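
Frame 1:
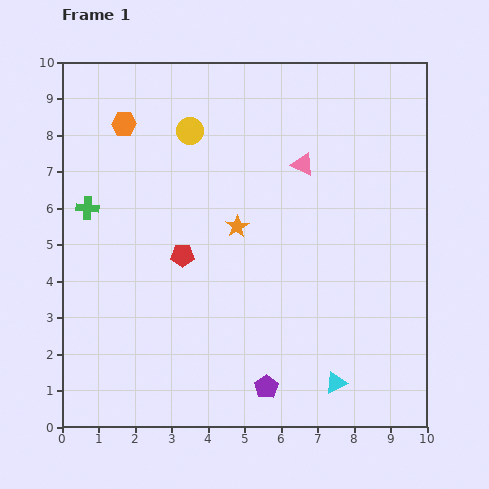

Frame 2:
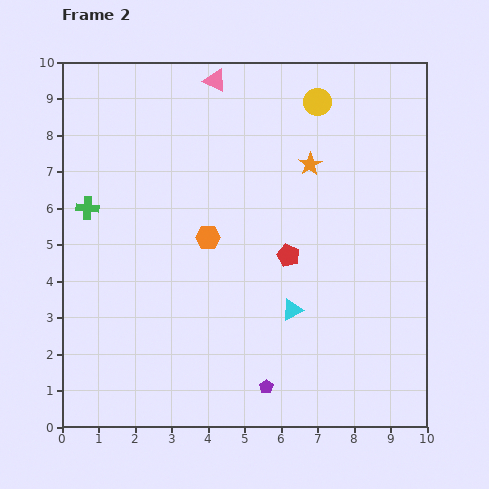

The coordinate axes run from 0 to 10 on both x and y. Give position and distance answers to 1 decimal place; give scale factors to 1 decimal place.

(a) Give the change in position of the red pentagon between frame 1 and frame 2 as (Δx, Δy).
(2.9, 0.0)

The red pentagon was at (3.3, 4.7) in frame 1 and (6.2, 4.7) in frame 2.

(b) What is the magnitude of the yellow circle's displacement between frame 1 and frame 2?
3.6

The yellow circle moved from (3.5, 8.1) to (7.0, 8.9), a distance of √(3.5² + 0.8²) ≈ 3.6.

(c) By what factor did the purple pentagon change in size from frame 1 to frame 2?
0.6×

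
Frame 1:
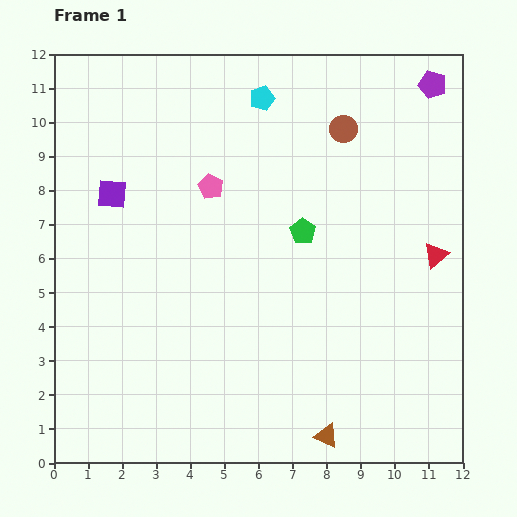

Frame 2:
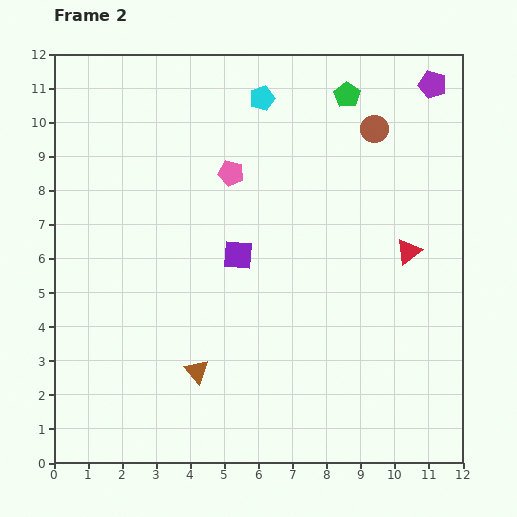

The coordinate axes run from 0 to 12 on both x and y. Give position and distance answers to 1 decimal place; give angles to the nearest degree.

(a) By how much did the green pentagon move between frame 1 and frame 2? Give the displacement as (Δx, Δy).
(1.3, 4.0)

The green pentagon was at (7.3, 6.8) in frame 1 and (8.6, 10.8) in frame 2.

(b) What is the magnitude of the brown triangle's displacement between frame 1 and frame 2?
4.2

The brown triangle moved from (8.0, 0.8) to (4.2, 2.7), a distance of √(3.8² + 1.9²) ≈ 4.2.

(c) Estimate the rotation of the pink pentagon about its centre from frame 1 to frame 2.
15° counter-clockwise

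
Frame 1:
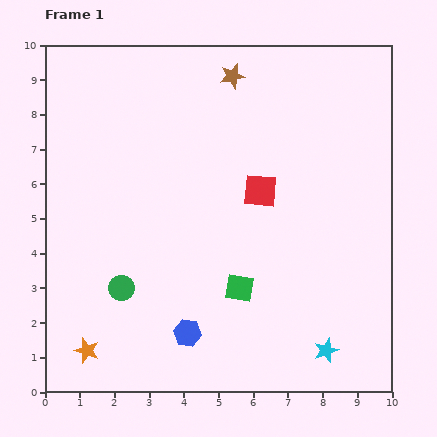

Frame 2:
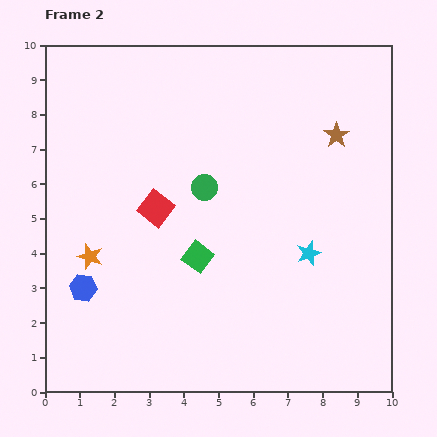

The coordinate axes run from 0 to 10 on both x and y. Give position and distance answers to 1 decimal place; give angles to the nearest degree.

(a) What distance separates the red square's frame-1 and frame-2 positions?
3.0

The red square moved from (6.2, 5.8) to (3.2, 5.3), a distance of √(3.0² + 0.5²) ≈ 3.0.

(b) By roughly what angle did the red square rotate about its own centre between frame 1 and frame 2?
33° clockwise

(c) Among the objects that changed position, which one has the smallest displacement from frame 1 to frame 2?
the green square

(moved 1.5)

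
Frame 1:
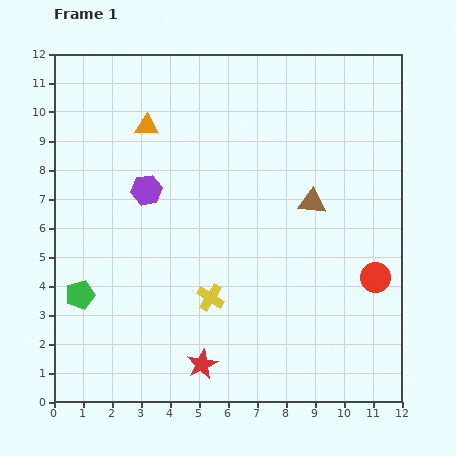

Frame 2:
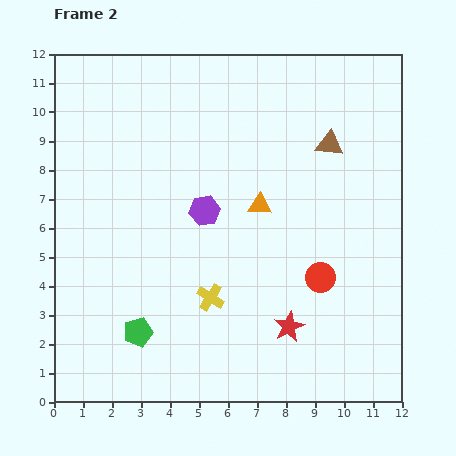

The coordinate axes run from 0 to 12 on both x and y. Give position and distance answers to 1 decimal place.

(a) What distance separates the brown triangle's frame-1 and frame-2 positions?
2.1

The brown triangle moved from (8.9, 6.9) to (9.5, 8.9), a distance of √(0.6² + 2.0²) ≈ 2.1.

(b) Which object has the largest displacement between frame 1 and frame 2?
the orange triangle

(moved 4.7; next 3.3)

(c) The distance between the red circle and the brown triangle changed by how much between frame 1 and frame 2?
+1.2

Distance in frame 1: 3.4. Distance in frame 2: 4.6.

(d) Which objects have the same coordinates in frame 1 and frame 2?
the yellow cross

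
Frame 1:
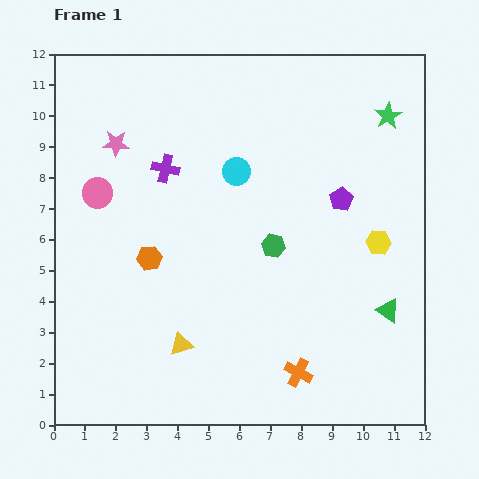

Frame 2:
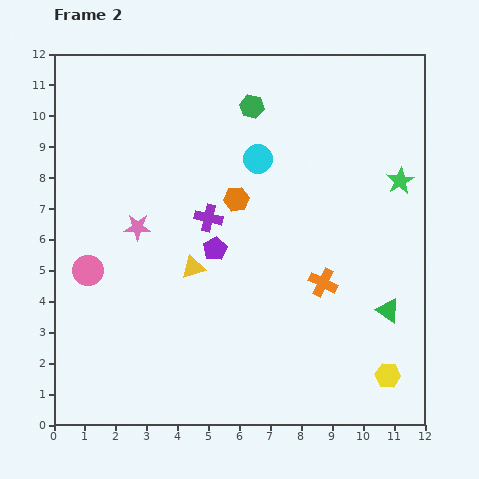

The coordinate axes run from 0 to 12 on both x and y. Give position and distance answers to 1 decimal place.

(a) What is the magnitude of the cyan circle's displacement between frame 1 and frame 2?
0.8

The cyan circle moved from (5.9, 8.2) to (6.6, 8.6), a distance of √(0.7² + 0.4²) ≈ 0.8.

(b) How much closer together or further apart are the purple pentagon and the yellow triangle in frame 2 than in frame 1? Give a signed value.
-6.1

Distance in frame 1: 7.0. Distance in frame 2: 0.9.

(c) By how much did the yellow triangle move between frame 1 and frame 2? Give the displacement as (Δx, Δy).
(0.4, 2.5)

The yellow triangle was at (4.1, 2.6) in frame 1 and (4.5, 5.1) in frame 2.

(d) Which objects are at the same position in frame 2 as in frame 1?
the green triangle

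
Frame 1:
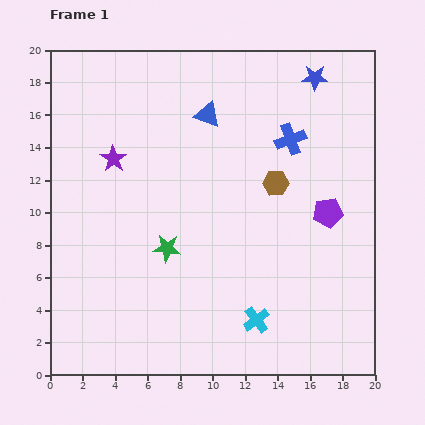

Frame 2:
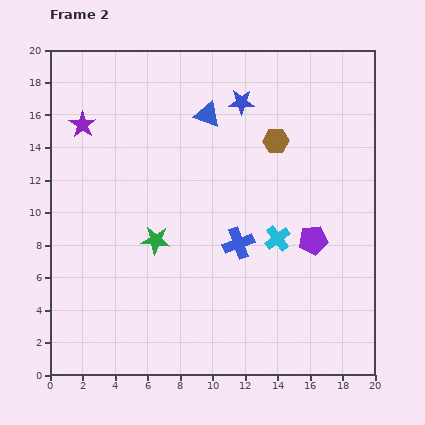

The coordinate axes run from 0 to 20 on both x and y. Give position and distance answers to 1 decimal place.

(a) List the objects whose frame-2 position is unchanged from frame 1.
the blue triangle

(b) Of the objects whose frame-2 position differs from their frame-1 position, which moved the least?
the green star

(moved 0.9)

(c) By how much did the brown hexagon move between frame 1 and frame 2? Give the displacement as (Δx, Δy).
(0.0, 2.6)

The brown hexagon was at (13.9, 11.8) in frame 1 and (13.9, 14.4) in frame 2.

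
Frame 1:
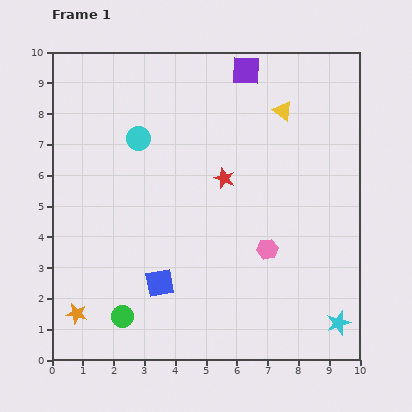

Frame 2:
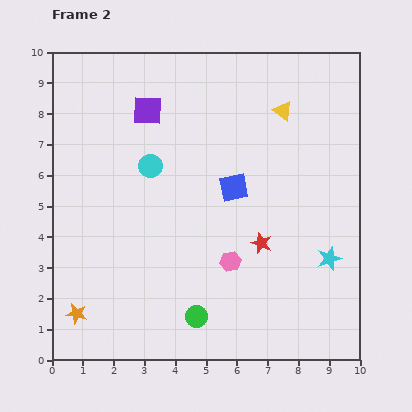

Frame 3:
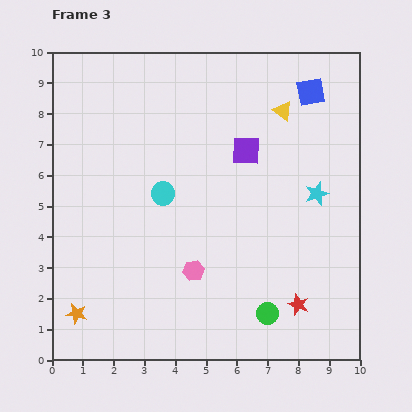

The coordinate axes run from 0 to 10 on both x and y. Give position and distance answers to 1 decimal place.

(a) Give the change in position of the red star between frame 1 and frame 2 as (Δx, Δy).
(1.2, -2.1)

The red star was at (5.6, 5.9) in frame 1 and (6.8, 3.8) in frame 2.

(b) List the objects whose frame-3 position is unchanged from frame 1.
the yellow triangle, the orange star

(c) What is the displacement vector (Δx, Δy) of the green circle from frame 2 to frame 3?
(2.3, 0.1)

The green circle was at (4.7, 1.4) in frame 2 and (7.0, 1.5) in frame 3.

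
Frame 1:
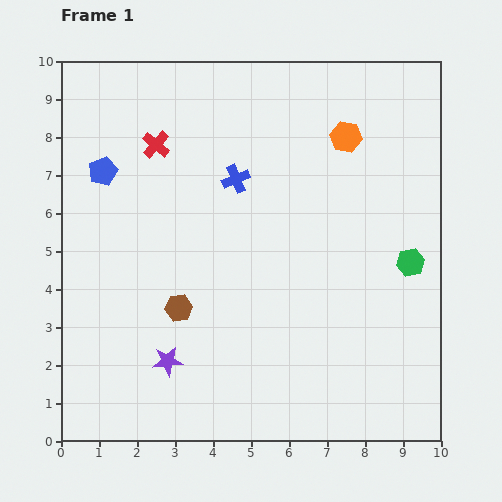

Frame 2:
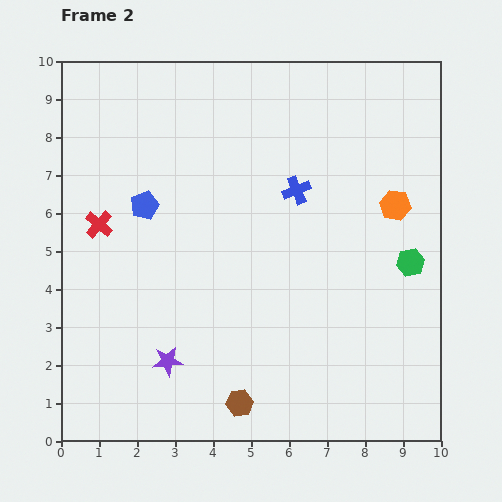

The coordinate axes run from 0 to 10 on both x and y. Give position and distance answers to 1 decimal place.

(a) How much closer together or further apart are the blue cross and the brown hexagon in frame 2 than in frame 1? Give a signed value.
+2.1

Distance in frame 1: 3.7. Distance in frame 2: 5.8.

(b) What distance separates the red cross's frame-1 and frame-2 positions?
2.6

The red cross moved from (2.5, 7.8) to (1.0, 5.7), a distance of √(1.5² + 2.1²) ≈ 2.6.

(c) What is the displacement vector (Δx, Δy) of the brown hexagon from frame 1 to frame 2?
(1.6, -2.5)

The brown hexagon was at (3.1, 3.5) in frame 1 and (4.7, 1.0) in frame 2.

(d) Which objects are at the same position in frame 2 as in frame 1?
the green hexagon, the purple star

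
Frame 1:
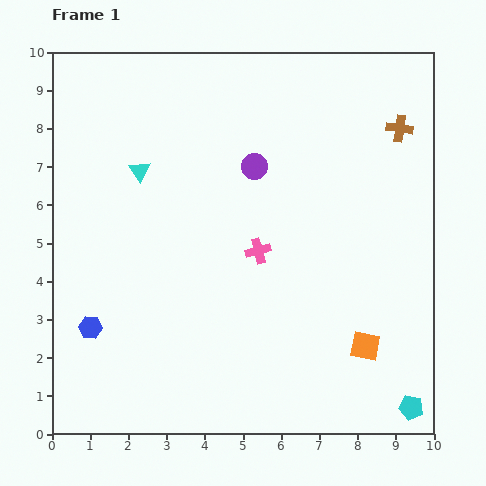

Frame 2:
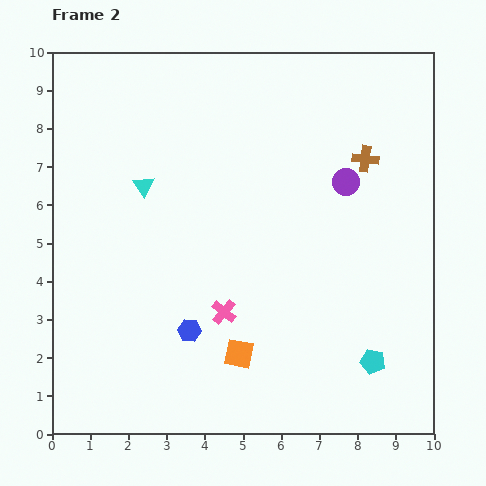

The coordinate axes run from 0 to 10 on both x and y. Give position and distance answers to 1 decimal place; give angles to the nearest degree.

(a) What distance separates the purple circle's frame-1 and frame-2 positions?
2.4

The purple circle moved from (5.3, 7.0) to (7.7, 6.6), a distance of √(2.4² + 0.4²) ≈ 2.4.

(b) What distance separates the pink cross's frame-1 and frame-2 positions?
1.8

The pink cross moved from (5.4, 4.8) to (4.5, 3.2), a distance of √(0.9² + 1.6²) ≈ 1.8.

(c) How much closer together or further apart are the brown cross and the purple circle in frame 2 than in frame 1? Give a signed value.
-3.1

Distance in frame 1: 3.9. Distance in frame 2: 0.8.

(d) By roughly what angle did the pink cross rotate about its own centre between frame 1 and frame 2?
36° counter-clockwise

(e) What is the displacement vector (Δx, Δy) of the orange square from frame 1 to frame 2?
(-3.3, -0.2)

The orange square was at (8.2, 2.3) in frame 1 and (4.9, 2.1) in frame 2.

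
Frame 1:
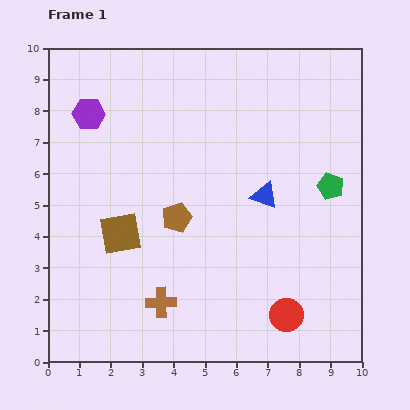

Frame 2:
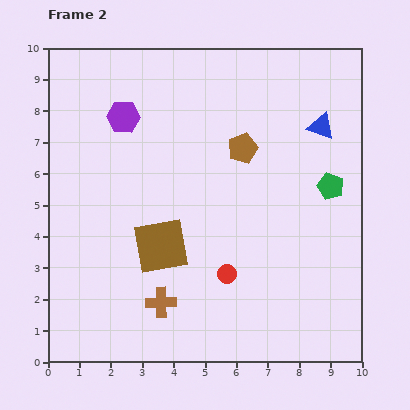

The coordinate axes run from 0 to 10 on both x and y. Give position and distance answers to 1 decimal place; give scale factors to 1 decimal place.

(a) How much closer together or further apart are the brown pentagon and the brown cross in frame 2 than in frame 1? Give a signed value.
+2.8

Distance in frame 1: 2.7. Distance in frame 2: 5.5.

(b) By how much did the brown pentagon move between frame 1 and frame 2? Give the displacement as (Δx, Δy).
(2.1, 2.2)

The brown pentagon was at (4.1, 4.6) in frame 1 and (6.2, 6.8) in frame 2.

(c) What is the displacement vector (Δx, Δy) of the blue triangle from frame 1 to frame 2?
(1.8, 2.2)

The blue triangle was at (6.9, 5.3) in frame 1 and (8.7, 7.5) in frame 2.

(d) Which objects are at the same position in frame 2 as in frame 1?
the brown cross, the green pentagon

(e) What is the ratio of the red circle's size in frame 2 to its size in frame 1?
0.6×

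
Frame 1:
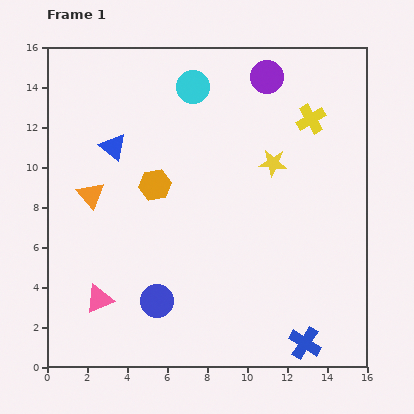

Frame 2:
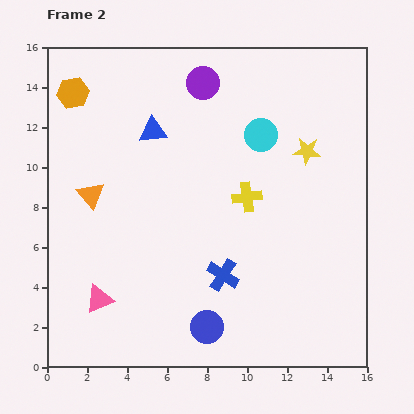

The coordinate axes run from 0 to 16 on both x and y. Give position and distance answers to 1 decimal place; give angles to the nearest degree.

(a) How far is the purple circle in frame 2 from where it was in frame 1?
3.2

The purple circle moved from (11.0, 14.5) to (7.8, 14.2), a distance of √(3.2² + 0.3²) ≈ 3.2.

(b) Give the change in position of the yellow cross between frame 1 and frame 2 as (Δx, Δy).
(-3.2, -3.9)

The yellow cross was at (13.2, 12.4) in frame 1 and (10.0, 8.5) in frame 2.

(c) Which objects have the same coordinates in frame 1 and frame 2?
the orange triangle, the pink triangle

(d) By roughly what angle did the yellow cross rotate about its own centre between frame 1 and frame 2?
22° clockwise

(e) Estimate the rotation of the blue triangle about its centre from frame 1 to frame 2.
45° counter-clockwise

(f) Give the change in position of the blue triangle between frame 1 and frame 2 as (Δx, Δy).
(2.0, 0.8)

The blue triangle was at (3.3, 11.0) in frame 1 and (5.3, 11.8) in frame 2.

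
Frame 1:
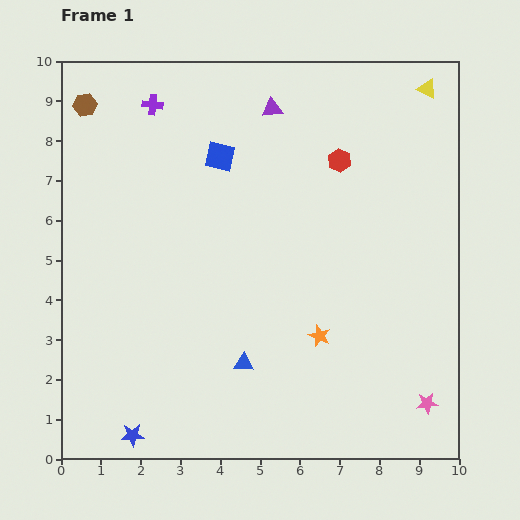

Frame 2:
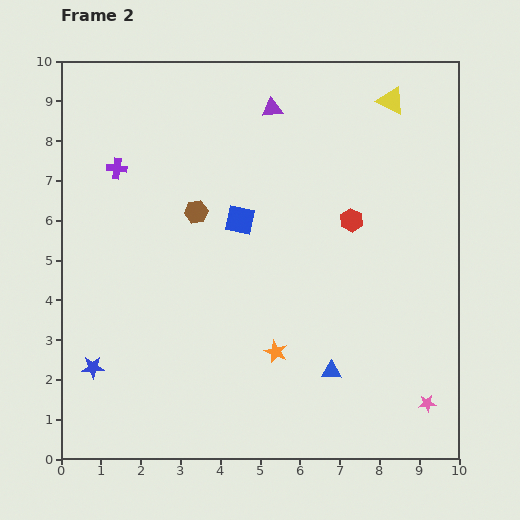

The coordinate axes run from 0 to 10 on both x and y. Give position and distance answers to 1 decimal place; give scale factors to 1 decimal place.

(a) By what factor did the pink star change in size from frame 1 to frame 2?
0.8×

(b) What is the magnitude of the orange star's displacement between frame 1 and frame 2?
1.2

The orange star moved from (6.5, 3.1) to (5.4, 2.7), a distance of √(1.1² + 0.4²) ≈ 1.2.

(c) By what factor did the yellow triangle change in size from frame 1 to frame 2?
1.5×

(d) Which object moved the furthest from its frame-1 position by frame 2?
the brown hexagon

(moved 3.9; next 2.2)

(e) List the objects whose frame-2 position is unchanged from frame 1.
the pink star, the purple triangle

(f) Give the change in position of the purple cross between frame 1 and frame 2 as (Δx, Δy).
(-0.9, -1.6)

The purple cross was at (2.3, 8.9) in frame 1 and (1.4, 7.3) in frame 2.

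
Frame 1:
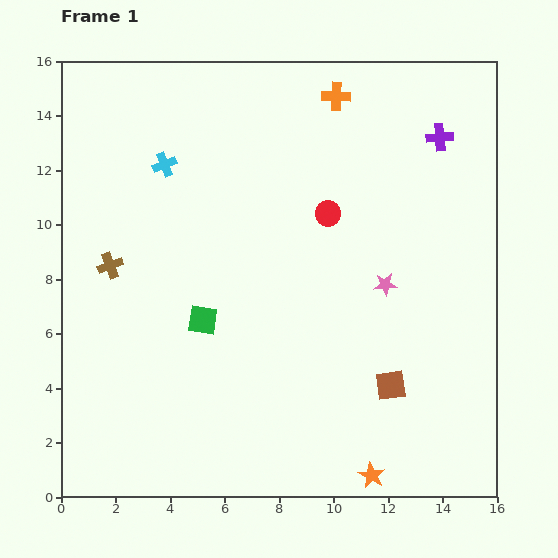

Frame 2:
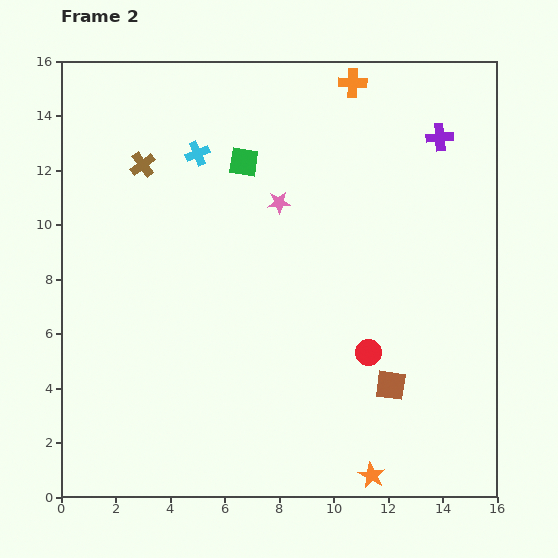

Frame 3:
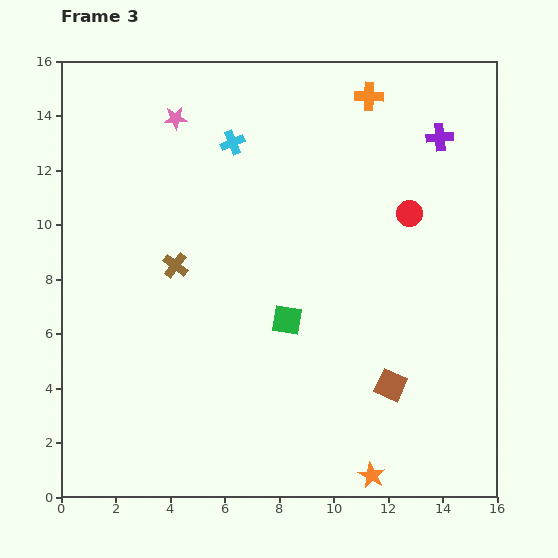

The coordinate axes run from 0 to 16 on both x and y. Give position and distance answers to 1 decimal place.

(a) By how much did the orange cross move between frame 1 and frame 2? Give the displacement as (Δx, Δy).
(0.6, 0.5)

The orange cross was at (10.1, 14.7) in frame 1 and (10.7, 15.2) in frame 2.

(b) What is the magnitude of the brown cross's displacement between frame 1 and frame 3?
2.4

The brown cross moved from (1.8, 8.5) to (4.2, 8.5), a distance of √(2.4² + 0.0²) ≈ 2.4.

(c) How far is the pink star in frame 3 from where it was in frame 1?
9.8

The pink star moved from (11.9, 7.8) to (4.2, 13.9), a distance of √(7.7² + 6.1²) ≈ 9.8.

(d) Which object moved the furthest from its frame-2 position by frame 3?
the green square

(moved 6.0; next 5.3)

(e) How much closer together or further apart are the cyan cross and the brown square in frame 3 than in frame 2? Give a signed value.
-0.5

Distance in frame 2: 11.1. Distance in frame 3: 10.6.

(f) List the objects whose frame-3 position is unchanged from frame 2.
the purple cross, the orange star, the brown square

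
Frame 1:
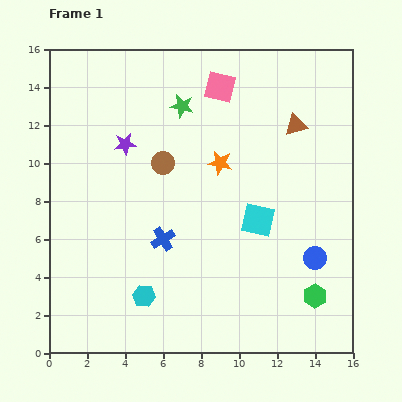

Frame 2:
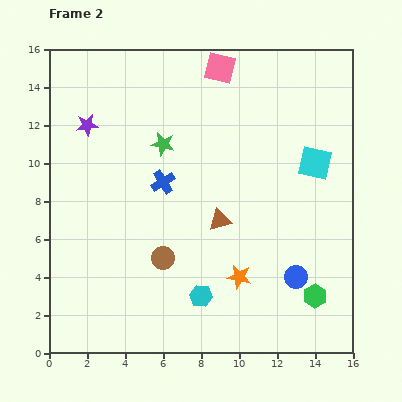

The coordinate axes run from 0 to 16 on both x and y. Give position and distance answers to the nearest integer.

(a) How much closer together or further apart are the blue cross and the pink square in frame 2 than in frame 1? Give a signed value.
-2

Distance in frame 1: 9. Distance in frame 2: 7.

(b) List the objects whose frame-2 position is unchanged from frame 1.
the green hexagon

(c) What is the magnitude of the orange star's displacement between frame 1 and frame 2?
6

The orange star moved from (9, 10) to (10, 4), a distance of √(1² + 6²) ≈ 6.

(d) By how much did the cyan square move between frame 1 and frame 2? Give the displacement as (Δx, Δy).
(3, 3)

The cyan square was at (11, 7) in frame 1 and (14, 10) in frame 2.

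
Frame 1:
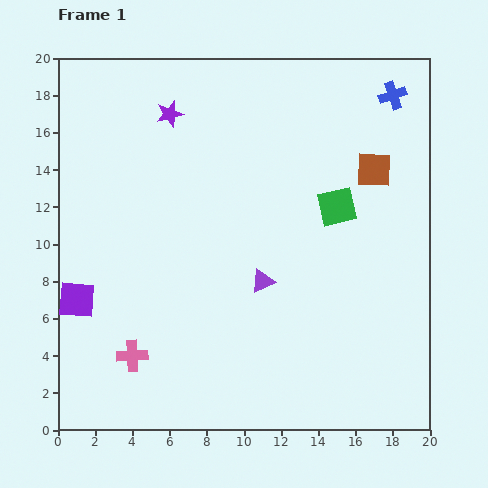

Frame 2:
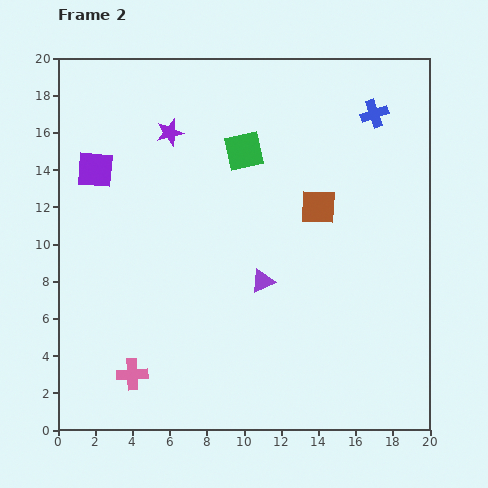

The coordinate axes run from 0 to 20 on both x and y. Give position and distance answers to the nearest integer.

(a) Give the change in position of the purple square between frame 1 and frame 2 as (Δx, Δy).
(1, 7)

The purple square was at (1, 7) in frame 1 and (2, 14) in frame 2.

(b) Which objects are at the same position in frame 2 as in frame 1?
the purple triangle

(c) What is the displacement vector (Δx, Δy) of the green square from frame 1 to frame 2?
(-5, 3)

The green square was at (15, 12) in frame 1 and (10, 15) in frame 2.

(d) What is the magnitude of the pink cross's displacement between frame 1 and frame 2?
1

The pink cross moved from (4, 4) to (4, 3), a distance of √(0² + 1²) ≈ 1.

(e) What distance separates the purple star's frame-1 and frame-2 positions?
1

The purple star moved from (6, 17) to (6, 16), a distance of √(0² + 1²) ≈ 1.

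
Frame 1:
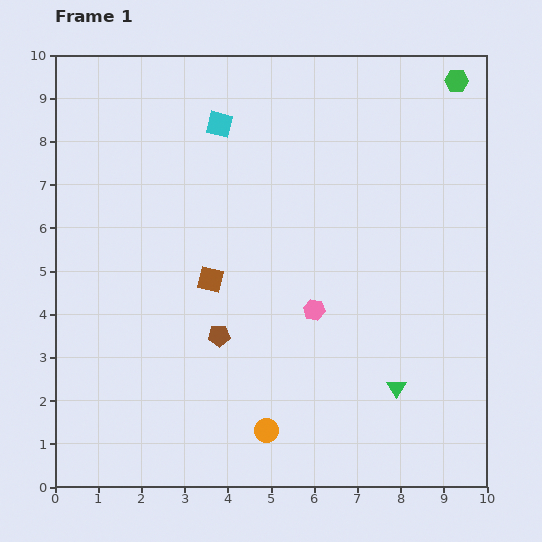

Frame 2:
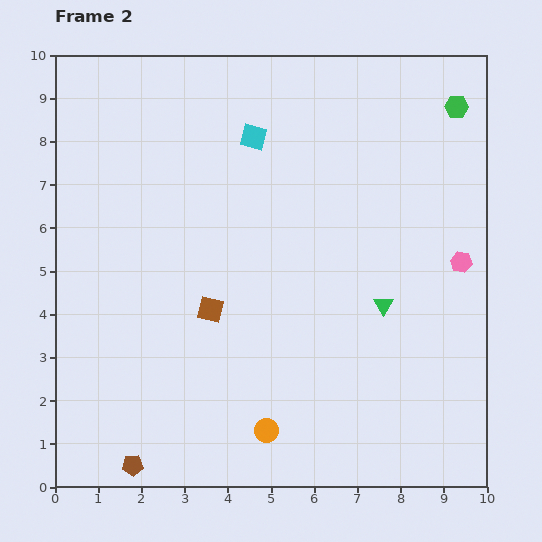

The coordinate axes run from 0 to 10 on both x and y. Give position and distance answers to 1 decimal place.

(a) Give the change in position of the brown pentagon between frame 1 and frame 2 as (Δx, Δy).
(-2.0, -3.0)

The brown pentagon was at (3.8, 3.5) in frame 1 and (1.8, 0.5) in frame 2.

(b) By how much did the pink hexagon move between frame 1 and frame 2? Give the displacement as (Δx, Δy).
(3.4, 1.1)

The pink hexagon was at (6.0, 4.1) in frame 1 and (9.4, 5.2) in frame 2.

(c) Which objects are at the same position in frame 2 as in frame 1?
the orange circle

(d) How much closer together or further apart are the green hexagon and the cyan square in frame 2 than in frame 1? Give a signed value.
-0.8

Distance in frame 1: 5.6. Distance in frame 2: 4.8.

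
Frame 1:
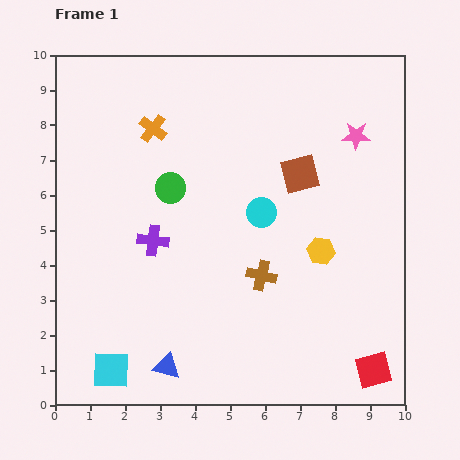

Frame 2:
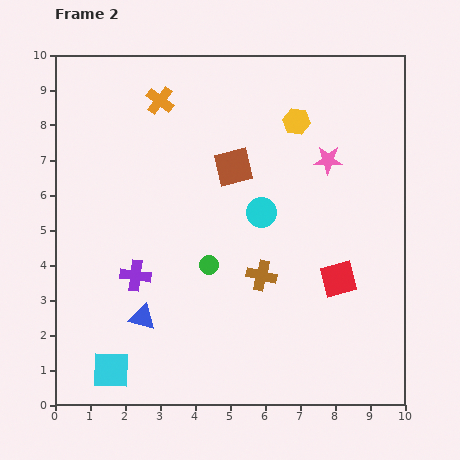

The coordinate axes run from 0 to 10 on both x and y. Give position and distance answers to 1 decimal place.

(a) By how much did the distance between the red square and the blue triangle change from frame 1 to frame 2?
-0.2

Distance in frame 1: 5.9. Distance in frame 2: 5.7.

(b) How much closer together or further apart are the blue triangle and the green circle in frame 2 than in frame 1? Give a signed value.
-2.7

Distance in frame 1: 5.1. Distance in frame 2: 2.4.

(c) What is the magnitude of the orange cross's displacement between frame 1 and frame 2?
0.8

The orange cross moved from (2.8, 7.9) to (3.0, 8.7), a distance of √(0.2² + 0.8²) ≈ 0.8.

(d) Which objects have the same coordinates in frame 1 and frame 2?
the cyan square, the cyan circle, the brown cross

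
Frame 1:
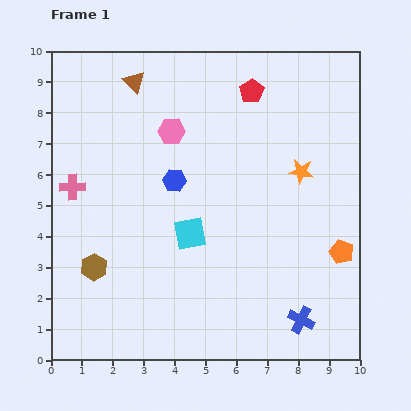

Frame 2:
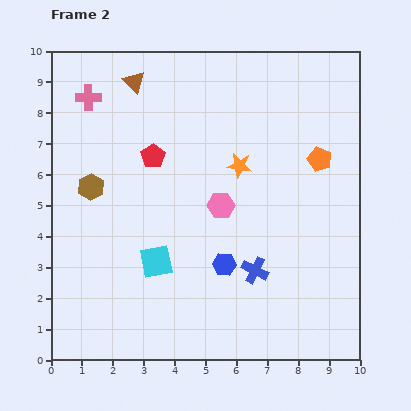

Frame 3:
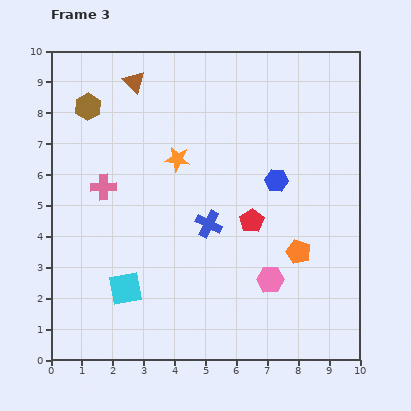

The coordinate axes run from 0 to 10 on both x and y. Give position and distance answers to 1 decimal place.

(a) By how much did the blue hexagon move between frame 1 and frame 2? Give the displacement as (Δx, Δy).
(1.6, -2.7)

The blue hexagon was at (4.0, 5.8) in frame 1 and (5.6, 3.1) in frame 2.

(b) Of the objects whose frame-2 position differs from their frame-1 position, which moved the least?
the cyan square

(moved 1.4)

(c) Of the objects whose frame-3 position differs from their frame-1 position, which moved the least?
the pink cross

(moved 1.0)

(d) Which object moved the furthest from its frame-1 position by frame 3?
the pink hexagon

(moved 5.8; next 5.2)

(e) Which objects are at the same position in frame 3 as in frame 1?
the brown triangle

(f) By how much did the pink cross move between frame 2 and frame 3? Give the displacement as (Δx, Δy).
(0.5, -2.9)

The pink cross was at (1.2, 8.5) in frame 2 and (1.7, 5.6) in frame 3.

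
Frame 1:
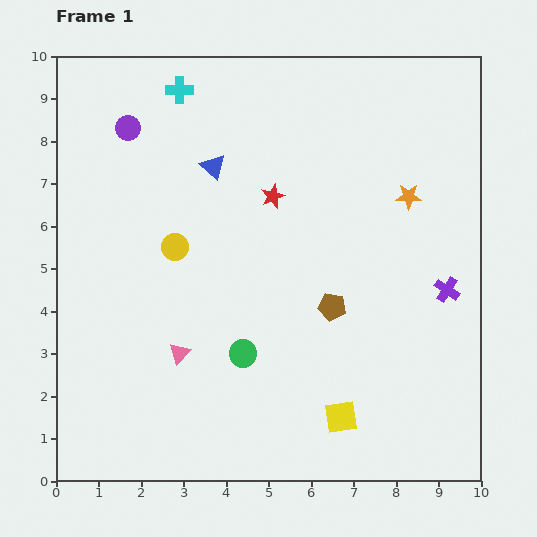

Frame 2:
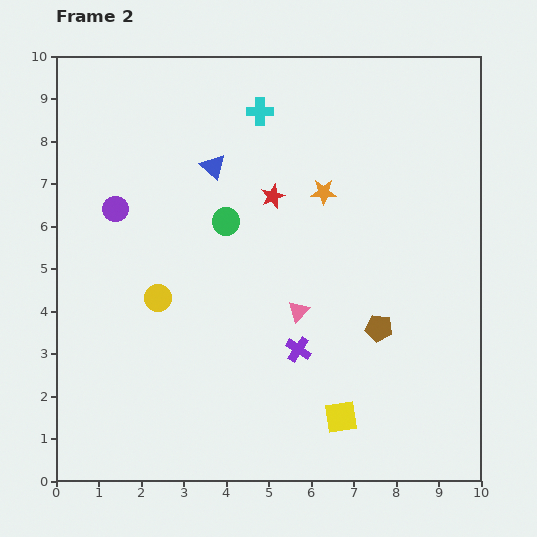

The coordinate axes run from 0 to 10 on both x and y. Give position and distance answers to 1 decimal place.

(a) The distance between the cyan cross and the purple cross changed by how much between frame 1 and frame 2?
-2.2

Distance in frame 1: 7.9. Distance in frame 2: 5.7.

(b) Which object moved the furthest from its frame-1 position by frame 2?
the purple cross

(moved 3.8; next 3.1)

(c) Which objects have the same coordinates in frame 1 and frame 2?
the blue triangle, the red star, the yellow square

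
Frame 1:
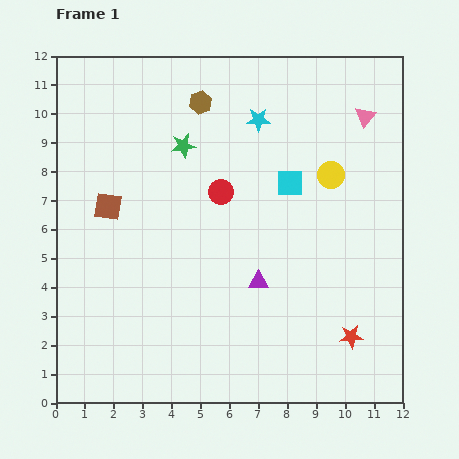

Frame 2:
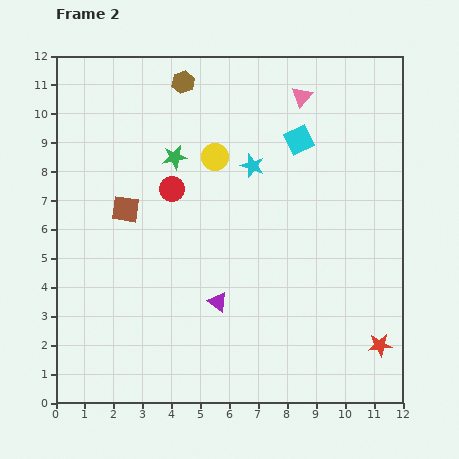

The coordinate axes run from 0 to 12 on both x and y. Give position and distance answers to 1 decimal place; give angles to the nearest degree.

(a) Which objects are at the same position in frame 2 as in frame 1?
none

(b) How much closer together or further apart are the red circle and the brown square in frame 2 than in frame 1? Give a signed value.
-2.2

Distance in frame 1: 3.9. Distance in frame 2: 1.7.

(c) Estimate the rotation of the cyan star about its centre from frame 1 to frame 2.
19° clockwise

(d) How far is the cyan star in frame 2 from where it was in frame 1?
1.6

The cyan star moved from (7.0, 9.8) to (6.8, 8.2), a distance of √(0.2² + 1.6²) ≈ 1.6.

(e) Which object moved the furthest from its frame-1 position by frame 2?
the yellow circle

(moved 4.0; next 2.3)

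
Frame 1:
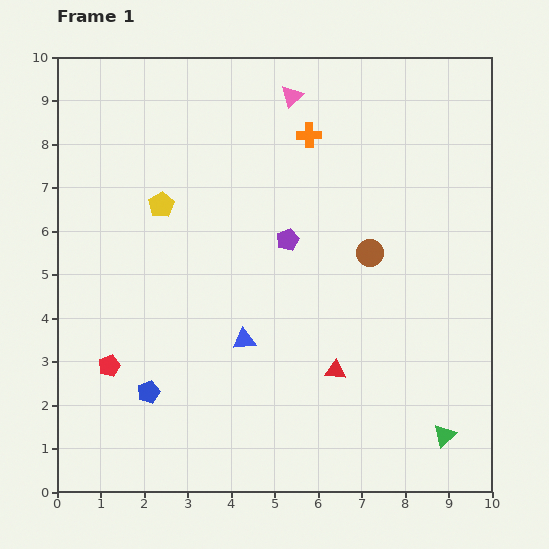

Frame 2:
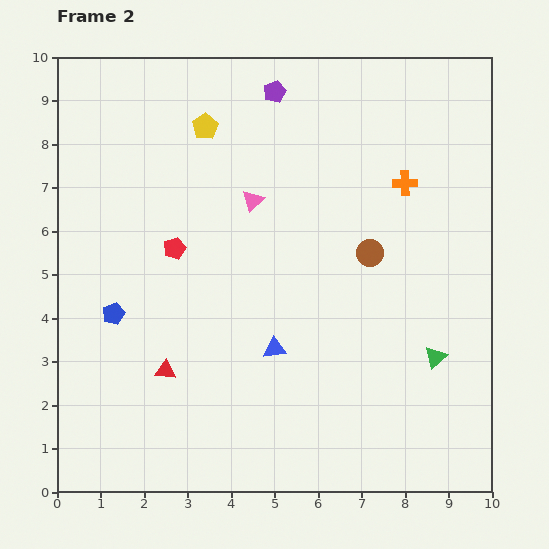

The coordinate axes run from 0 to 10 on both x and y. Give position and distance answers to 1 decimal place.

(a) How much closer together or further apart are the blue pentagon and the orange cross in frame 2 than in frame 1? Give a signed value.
+0.3

Distance in frame 1: 7.0. Distance in frame 2: 7.3.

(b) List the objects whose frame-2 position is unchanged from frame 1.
the brown circle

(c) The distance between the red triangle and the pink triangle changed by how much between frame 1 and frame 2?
-2.0

Distance in frame 1: 6.4. Distance in frame 2: 4.4.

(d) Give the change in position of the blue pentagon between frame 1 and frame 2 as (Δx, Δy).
(-0.8, 1.8)

The blue pentagon was at (2.1, 2.3) in frame 1 and (1.3, 4.1) in frame 2.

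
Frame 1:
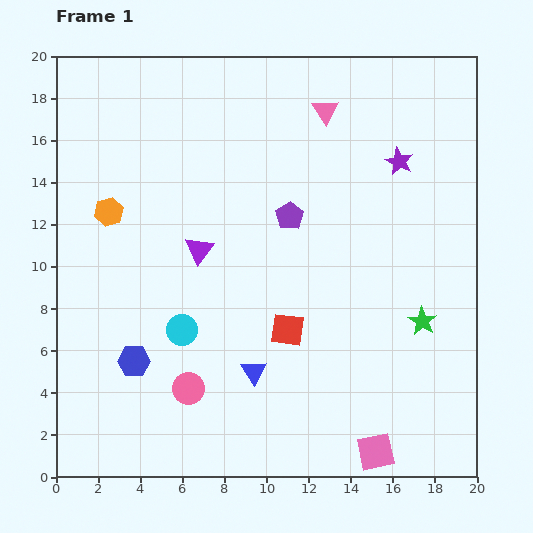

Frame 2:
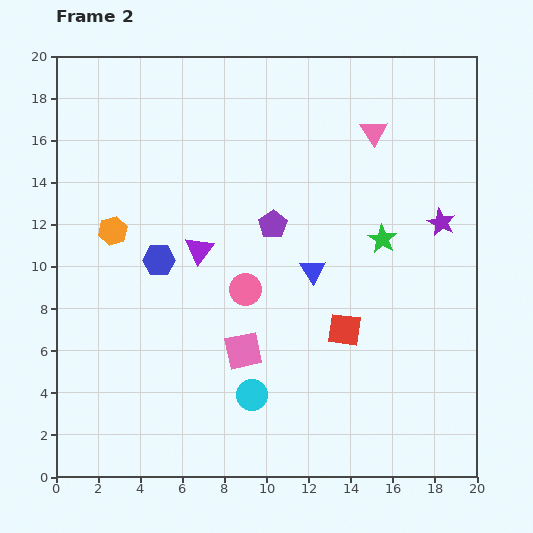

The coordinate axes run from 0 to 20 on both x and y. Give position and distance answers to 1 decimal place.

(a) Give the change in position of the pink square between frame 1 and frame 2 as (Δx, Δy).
(-6.3, 4.8)

The pink square was at (15.2, 1.2) in frame 1 and (8.9, 6.0) in frame 2.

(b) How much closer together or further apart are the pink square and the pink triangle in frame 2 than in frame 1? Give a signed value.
-4.3

Distance in frame 1: 16.4. Distance in frame 2: 12.1.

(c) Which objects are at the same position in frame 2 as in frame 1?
the purple triangle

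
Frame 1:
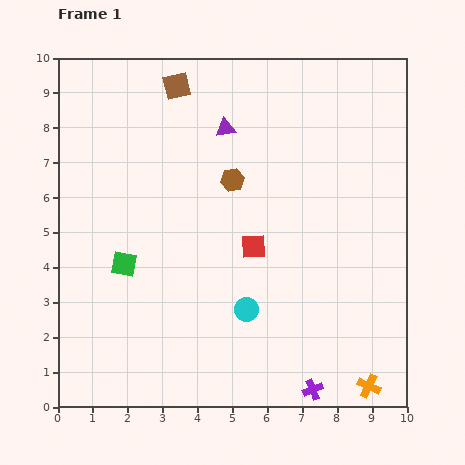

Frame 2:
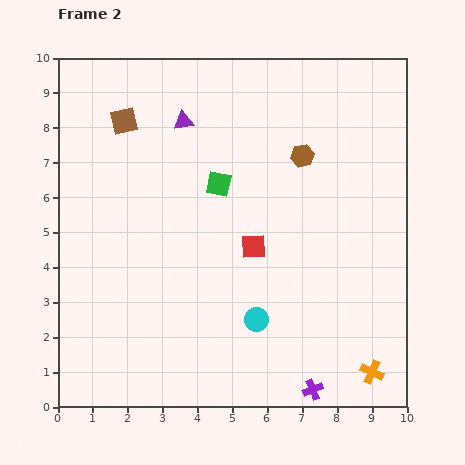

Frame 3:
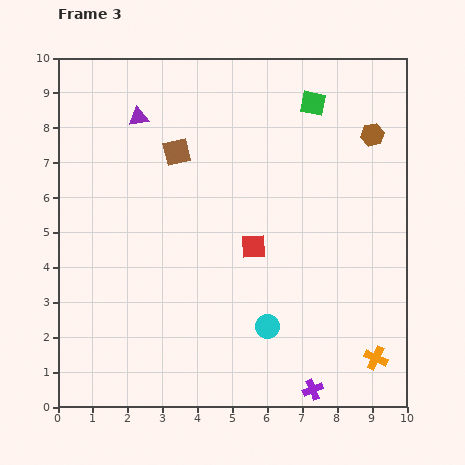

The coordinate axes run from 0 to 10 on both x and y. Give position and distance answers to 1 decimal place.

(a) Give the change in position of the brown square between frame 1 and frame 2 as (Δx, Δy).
(-1.5, -1.0)

The brown square was at (3.4, 9.2) in frame 1 and (1.9, 8.2) in frame 2.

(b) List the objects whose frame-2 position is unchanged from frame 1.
the purple cross, the red square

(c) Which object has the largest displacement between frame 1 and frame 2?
the green square

(moved 3.5; next 2.1)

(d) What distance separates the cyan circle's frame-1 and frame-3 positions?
0.8

The cyan circle moved from (5.4, 2.8) to (6.0, 2.3), a distance of √(0.6² + 0.5²) ≈ 0.8.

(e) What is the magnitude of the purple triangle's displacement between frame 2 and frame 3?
1.3

The purple triangle moved from (3.6, 8.2) to (2.3, 8.3), a distance of √(1.3² + 0.1²) ≈ 1.3.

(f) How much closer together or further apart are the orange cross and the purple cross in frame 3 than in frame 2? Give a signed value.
+0.2

Distance in frame 2: 1.8. Distance in frame 3: 2.0.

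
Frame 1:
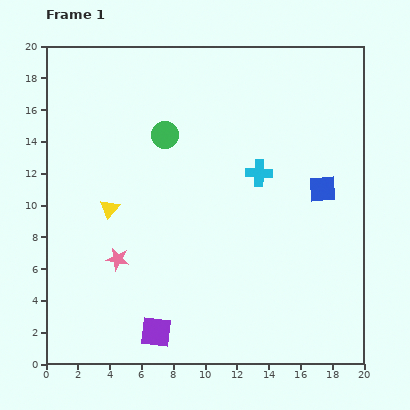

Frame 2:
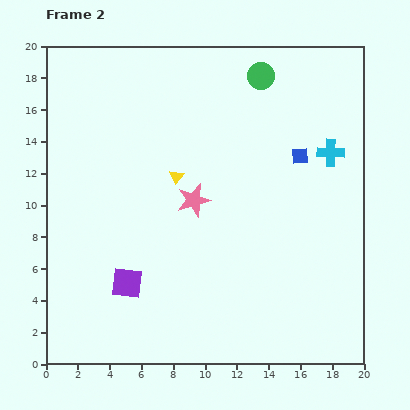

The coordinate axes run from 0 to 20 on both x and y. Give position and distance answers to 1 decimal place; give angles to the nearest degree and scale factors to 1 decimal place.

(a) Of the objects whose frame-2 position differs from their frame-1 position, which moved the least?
the blue square

(moved 2.5)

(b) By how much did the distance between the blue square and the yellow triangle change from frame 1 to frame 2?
-5.6

Distance in frame 1: 13.5. Distance in frame 2: 7.9.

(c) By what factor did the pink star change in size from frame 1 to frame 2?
1.5×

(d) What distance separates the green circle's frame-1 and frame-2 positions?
7.0

The green circle moved from (7.5, 14.4) to (13.5, 18.1), a distance of √(6.0² + 3.7²) ≈ 7.0.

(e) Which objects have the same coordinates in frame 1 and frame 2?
none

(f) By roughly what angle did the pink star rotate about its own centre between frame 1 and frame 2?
26° counter-clockwise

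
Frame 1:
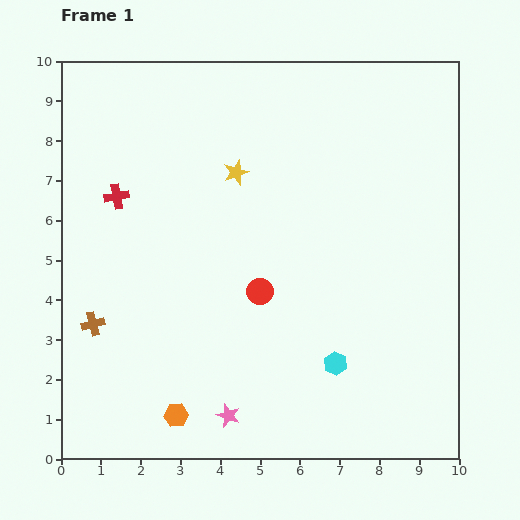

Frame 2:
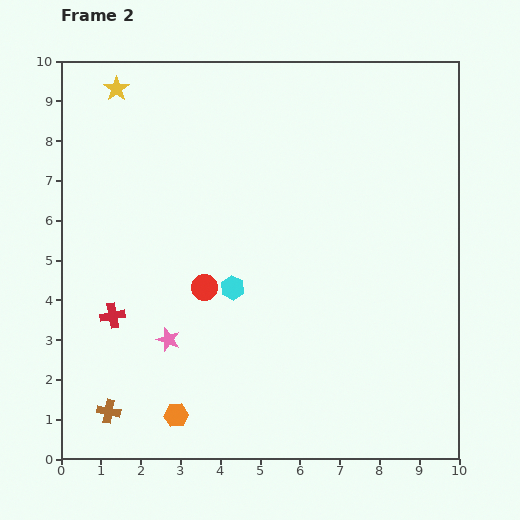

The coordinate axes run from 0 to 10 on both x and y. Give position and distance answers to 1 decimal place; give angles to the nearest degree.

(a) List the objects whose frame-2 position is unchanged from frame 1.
the orange hexagon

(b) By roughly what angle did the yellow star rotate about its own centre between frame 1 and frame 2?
16° counter-clockwise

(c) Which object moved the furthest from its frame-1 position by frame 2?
the yellow star

(moved 3.7; next 3.2)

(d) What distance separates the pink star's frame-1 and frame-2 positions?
2.4

The pink star moved from (4.2, 1.1) to (2.7, 3.0), a distance of √(1.5² + 1.9²) ≈ 2.4.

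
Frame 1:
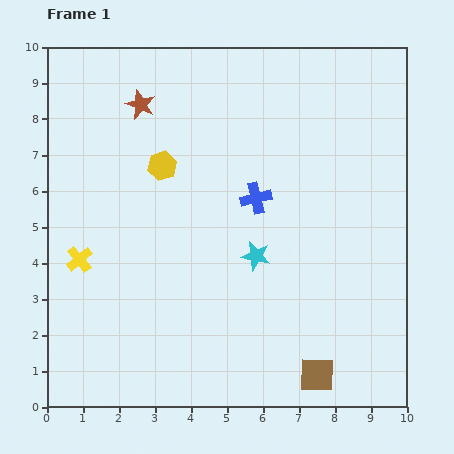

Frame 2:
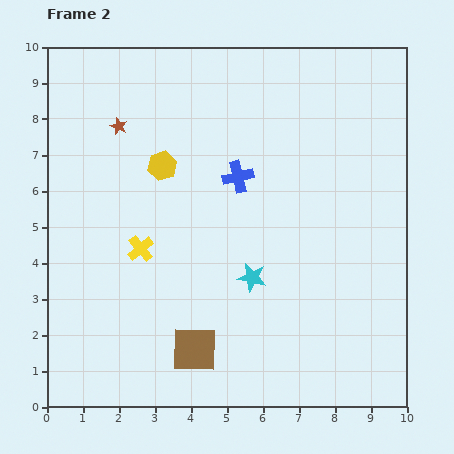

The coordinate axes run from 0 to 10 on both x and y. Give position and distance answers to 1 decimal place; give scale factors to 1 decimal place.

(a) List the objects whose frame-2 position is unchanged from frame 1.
the yellow hexagon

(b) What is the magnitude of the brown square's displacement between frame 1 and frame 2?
3.5

The brown square moved from (7.5, 0.9) to (4.1, 1.6), a distance of √(3.4² + 0.7²) ≈ 3.5.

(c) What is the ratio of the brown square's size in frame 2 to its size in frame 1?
1.3×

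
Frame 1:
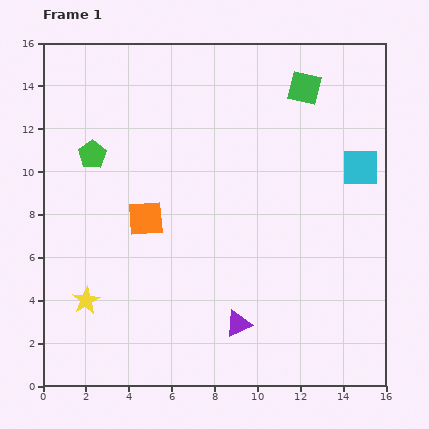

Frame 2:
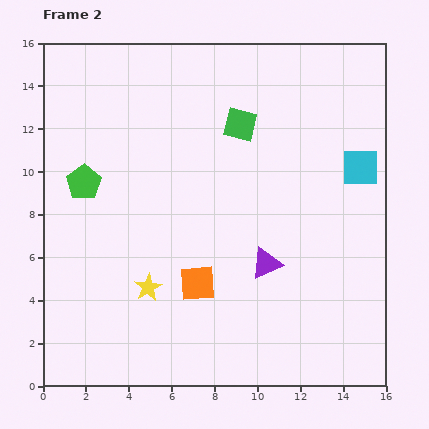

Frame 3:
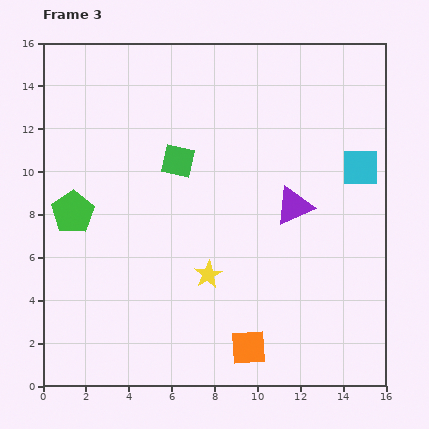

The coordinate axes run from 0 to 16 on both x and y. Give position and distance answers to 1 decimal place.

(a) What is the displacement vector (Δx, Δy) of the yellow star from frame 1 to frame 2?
(2.9, 0.6)

The yellow star was at (2.0, 4.0) in frame 1 and (4.9, 4.6) in frame 2.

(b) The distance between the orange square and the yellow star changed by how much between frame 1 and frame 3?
-0.8

Distance in frame 1: 4.7. Distance in frame 3: 3.9.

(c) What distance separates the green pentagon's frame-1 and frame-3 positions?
2.8

The green pentagon moved from (2.3, 10.8) to (1.4, 8.1), a distance of √(0.9² + 2.7²) ≈ 2.8.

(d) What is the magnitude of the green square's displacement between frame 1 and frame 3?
6.8

The green square moved from (12.2, 13.9) to (6.3, 10.5), a distance of √(5.9² + 3.4²) ≈ 6.8.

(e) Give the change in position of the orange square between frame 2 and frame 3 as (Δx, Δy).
(2.4, -3.0)

The orange square was at (7.2, 4.8) in frame 2 and (9.6, 1.8) in frame 3.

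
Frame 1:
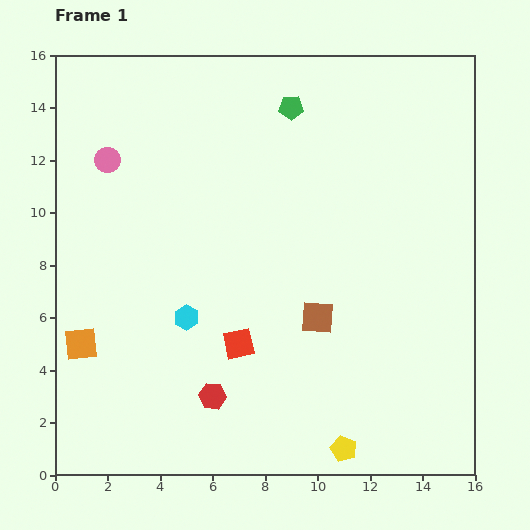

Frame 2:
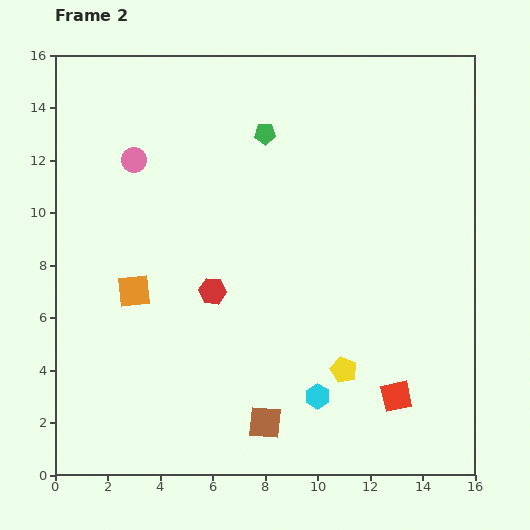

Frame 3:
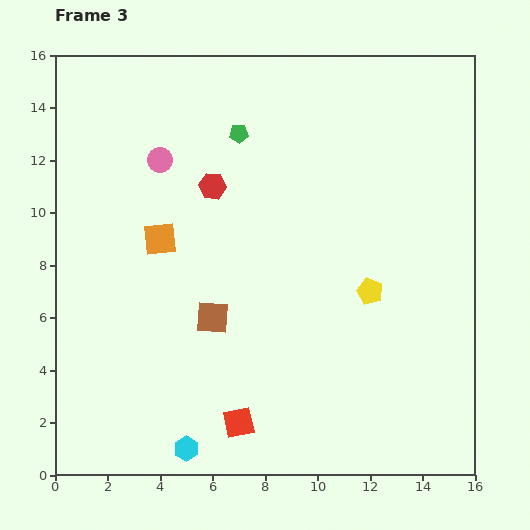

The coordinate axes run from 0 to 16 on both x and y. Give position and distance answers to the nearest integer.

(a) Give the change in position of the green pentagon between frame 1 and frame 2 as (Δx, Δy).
(-1, -1)

The green pentagon was at (9, 14) in frame 1 and (8, 13) in frame 2.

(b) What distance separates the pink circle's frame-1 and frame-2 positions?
1

The pink circle moved from (2, 12) to (3, 12), a distance of √(1² + 0²) ≈ 1.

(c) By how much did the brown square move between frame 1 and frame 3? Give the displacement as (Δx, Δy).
(-4, 0)

The brown square was at (10, 6) in frame 1 and (6, 6) in frame 3.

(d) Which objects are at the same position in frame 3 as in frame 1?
none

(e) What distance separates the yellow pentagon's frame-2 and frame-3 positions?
3

The yellow pentagon moved from (11, 4) to (12, 7), a distance of √(1² + 3²) ≈ 3.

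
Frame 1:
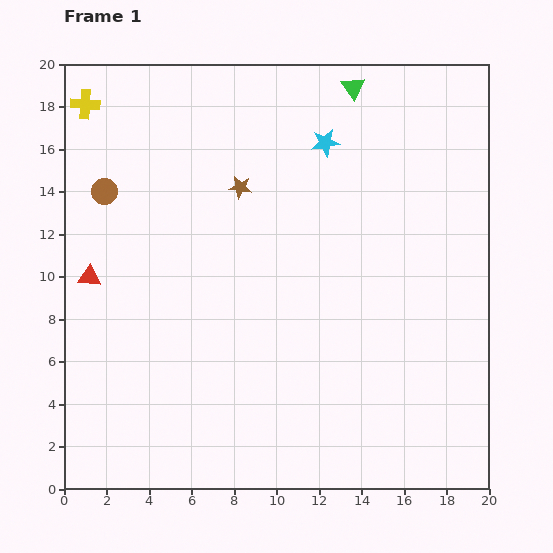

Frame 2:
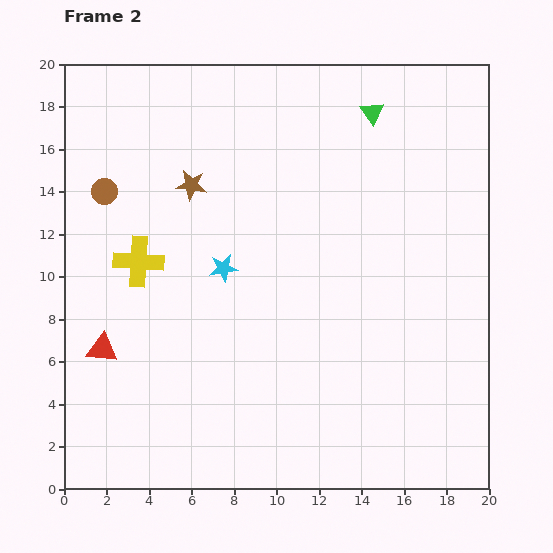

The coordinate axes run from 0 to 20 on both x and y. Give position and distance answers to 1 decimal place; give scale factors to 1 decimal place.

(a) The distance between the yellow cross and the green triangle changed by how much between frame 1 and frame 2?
+0.4

Distance in frame 1: 12.6. Distance in frame 2: 13.0.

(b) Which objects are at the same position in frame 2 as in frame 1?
the brown circle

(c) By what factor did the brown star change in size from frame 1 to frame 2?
1.3×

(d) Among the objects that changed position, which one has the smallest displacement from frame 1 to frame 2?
the green triangle

(moved 1.5)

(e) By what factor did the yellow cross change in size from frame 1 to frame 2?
1.7×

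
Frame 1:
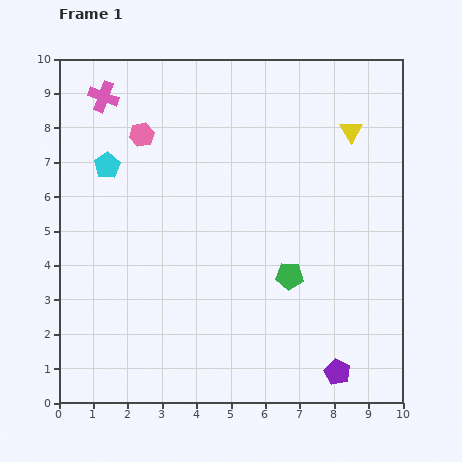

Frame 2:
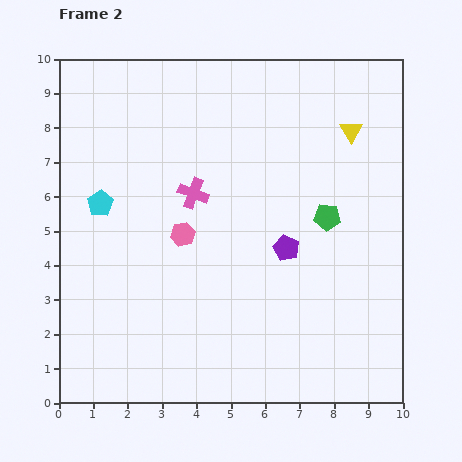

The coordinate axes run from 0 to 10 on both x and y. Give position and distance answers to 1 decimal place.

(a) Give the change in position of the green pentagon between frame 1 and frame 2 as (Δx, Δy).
(1.1, 1.7)

The green pentagon was at (6.7, 3.7) in frame 1 and (7.8, 5.4) in frame 2.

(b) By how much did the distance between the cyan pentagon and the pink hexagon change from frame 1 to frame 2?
+1.3

Distance in frame 1: 1.3. Distance in frame 2: 2.6.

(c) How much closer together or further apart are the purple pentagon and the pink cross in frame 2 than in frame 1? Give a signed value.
-7.4

Distance in frame 1: 10.5. Distance in frame 2: 3.1.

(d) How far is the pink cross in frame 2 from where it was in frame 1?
3.8

The pink cross moved from (1.3, 8.9) to (3.9, 6.1), a distance of √(2.6² + 2.8²) ≈ 3.8.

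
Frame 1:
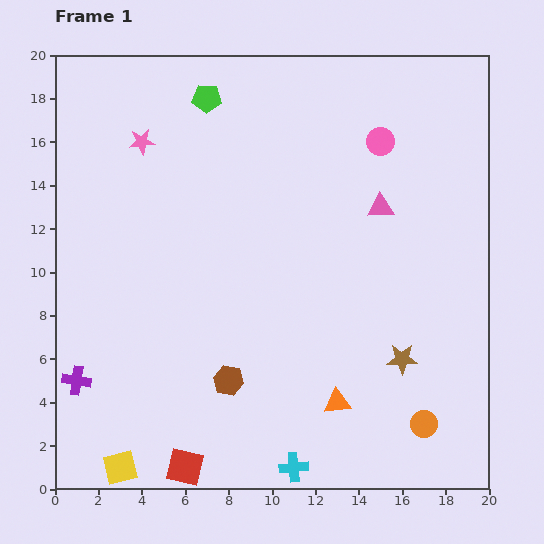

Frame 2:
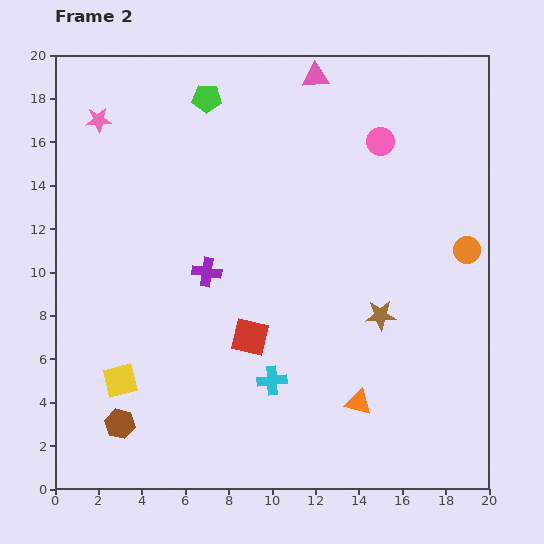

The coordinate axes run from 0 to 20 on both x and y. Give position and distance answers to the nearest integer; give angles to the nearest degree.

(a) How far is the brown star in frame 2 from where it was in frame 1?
2

The brown star moved from (16, 6) to (15, 8), a distance of √(1² + 2²) ≈ 2.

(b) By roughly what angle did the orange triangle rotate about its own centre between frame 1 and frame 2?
22° clockwise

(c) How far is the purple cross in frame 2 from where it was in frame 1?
8

The purple cross moved from (1, 5) to (7, 10), a distance of √(6² + 5²) ≈ 8.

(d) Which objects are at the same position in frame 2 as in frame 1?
the pink circle, the green pentagon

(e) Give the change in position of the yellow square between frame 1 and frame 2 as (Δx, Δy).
(0, 4)

The yellow square was at (3, 1) in frame 1 and (3, 5) in frame 2.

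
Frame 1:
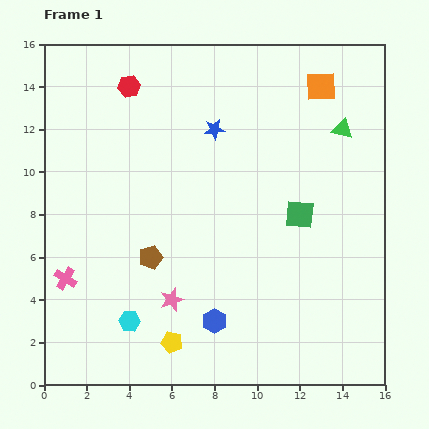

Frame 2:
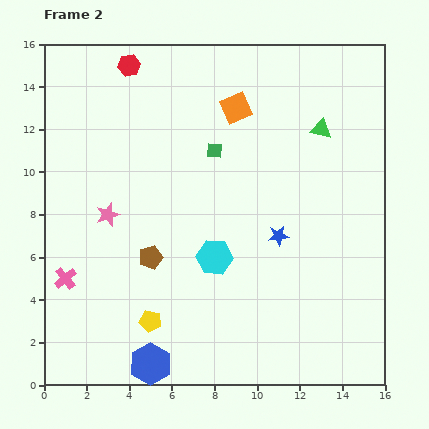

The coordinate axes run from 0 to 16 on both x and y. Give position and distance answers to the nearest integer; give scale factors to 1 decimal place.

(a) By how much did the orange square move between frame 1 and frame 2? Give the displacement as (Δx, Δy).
(-4, -1)

The orange square was at (13, 14) in frame 1 and (9, 13) in frame 2.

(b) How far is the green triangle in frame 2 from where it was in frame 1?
1

The green triangle moved from (14, 12) to (13, 12), a distance of √(1² + 0²) ≈ 1.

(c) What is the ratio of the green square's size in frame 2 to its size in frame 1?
0.6×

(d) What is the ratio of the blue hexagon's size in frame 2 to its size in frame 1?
1.7×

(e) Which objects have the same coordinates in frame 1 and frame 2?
the pink cross, the brown pentagon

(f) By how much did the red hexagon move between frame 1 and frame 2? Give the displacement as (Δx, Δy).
(0, 1)

The red hexagon was at (4, 14) in frame 1 and (4, 15) in frame 2.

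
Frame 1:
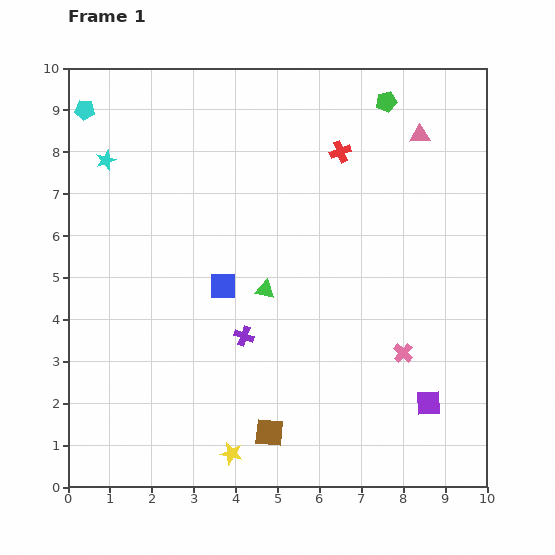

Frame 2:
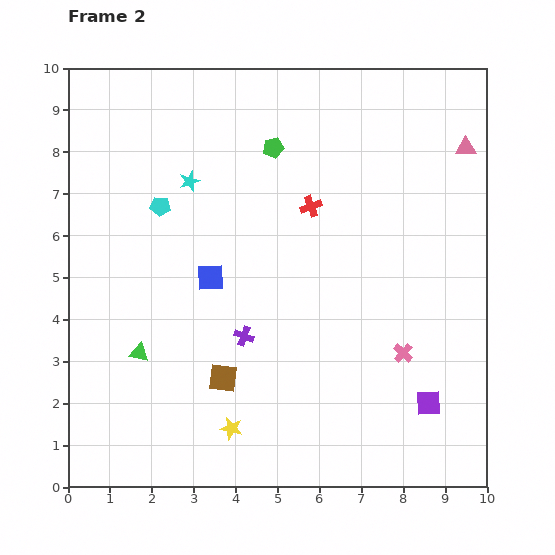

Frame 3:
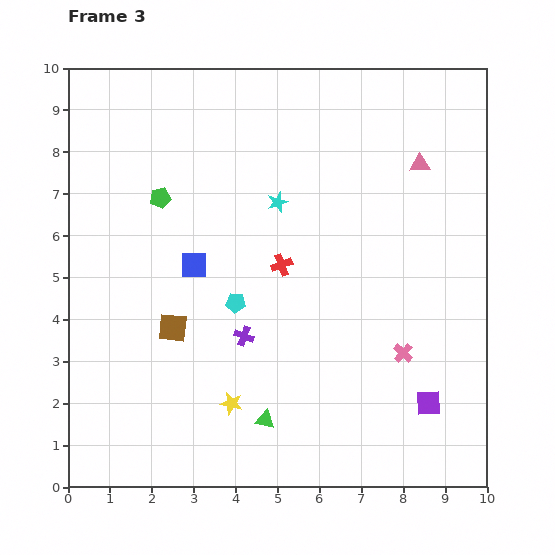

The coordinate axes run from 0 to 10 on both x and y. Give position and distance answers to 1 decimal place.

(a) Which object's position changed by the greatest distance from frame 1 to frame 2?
the green triangle

(moved 3.4; next 2.9)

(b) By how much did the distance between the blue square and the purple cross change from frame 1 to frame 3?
+0.8

Distance in frame 1: 1.3. Distance in frame 3: 2.1.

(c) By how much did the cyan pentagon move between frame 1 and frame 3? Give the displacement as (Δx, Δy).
(3.6, -4.6)

The cyan pentagon was at (0.4, 9.0) in frame 1 and (4.0, 4.4) in frame 3.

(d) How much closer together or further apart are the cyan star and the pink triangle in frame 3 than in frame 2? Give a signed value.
-3.1

Distance in frame 2: 6.6. Distance in frame 3: 3.5.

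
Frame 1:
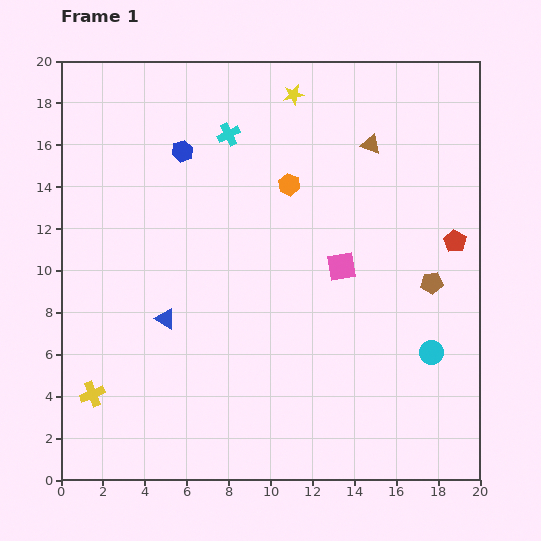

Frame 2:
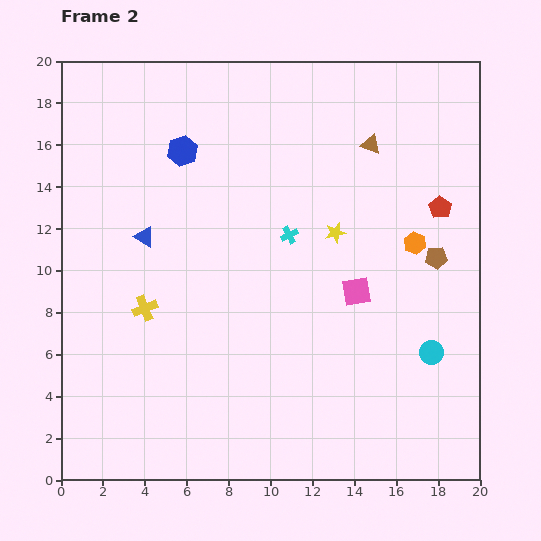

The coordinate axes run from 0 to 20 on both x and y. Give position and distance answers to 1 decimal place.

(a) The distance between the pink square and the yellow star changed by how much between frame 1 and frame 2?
-5.5

Distance in frame 1: 8.5. Distance in frame 2: 3.0.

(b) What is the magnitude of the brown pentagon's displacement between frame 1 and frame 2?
1.2

The brown pentagon moved from (17.7, 9.4) to (17.9, 10.6), a distance of √(0.2² + 1.2²) ≈ 1.2.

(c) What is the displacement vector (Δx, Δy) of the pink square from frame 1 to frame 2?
(0.7, -1.2)

The pink square was at (13.4, 10.2) in frame 1 and (14.1, 9.0) in frame 2.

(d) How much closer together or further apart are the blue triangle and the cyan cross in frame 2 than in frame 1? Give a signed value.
-2.4

Distance in frame 1: 9.3. Distance in frame 2: 6.9.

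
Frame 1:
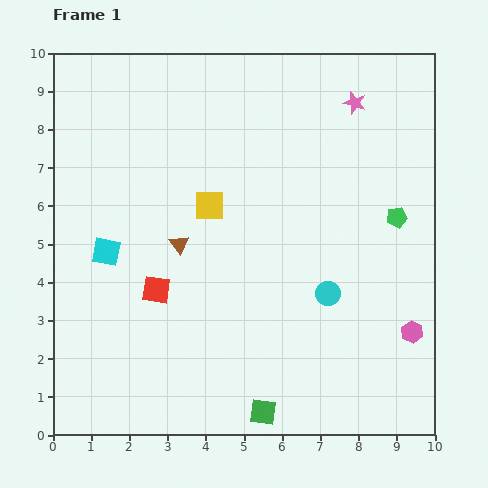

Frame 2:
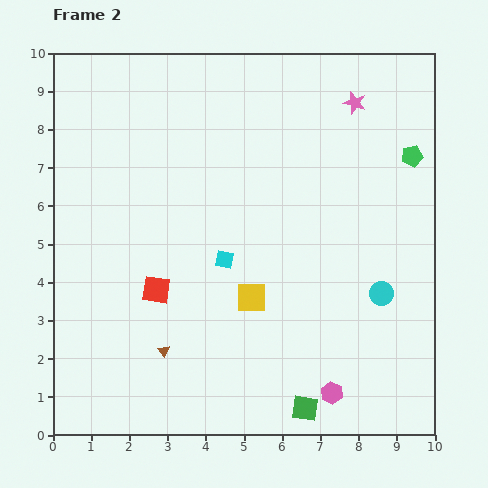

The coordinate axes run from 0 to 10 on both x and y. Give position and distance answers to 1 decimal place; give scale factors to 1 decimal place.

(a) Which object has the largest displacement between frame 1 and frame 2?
the cyan square

(moved 3.1; next 2.8)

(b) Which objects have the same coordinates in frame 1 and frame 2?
the red square, the pink star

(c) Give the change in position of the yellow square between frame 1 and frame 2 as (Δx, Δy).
(1.1, -2.4)

The yellow square was at (4.1, 6.0) in frame 1 and (5.2, 3.6) in frame 2.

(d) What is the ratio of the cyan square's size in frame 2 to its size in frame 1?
0.6×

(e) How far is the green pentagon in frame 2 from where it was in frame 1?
1.6

The green pentagon moved from (9.0, 5.7) to (9.4, 7.3), a distance of √(0.4² + 1.6²) ≈ 1.6.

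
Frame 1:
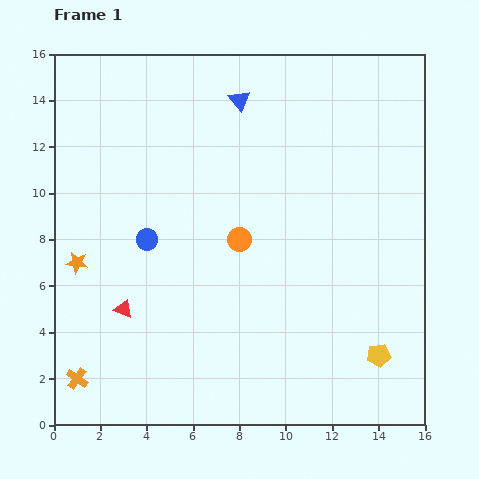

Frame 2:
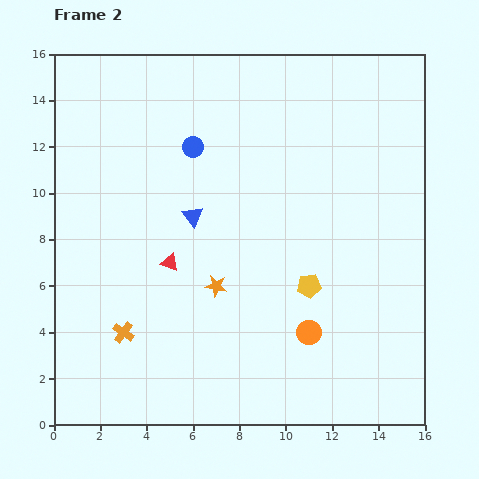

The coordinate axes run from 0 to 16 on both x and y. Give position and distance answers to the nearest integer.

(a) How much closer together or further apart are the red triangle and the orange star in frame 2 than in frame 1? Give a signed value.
-1

Distance in frame 1: 3. Distance in frame 2: 2.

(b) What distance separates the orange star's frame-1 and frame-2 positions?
6

The orange star moved from (1, 7) to (7, 6), a distance of √(6² + 1²) ≈ 6.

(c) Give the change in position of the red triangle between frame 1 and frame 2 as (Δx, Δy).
(2, 2)

The red triangle was at (3, 5) in frame 1 and (5, 7) in frame 2.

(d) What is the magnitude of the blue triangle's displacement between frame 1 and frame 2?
5

The blue triangle moved from (8, 14) to (6, 9), a distance of √(2² + 5²) ≈ 5.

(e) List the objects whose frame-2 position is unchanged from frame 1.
none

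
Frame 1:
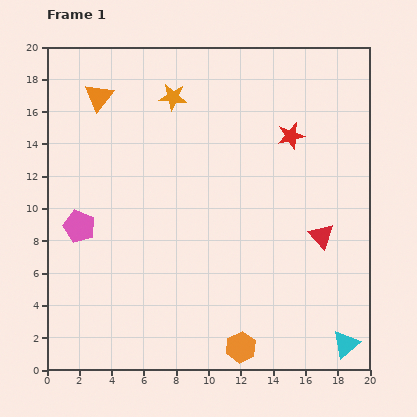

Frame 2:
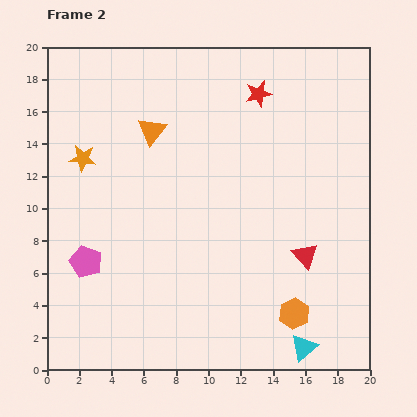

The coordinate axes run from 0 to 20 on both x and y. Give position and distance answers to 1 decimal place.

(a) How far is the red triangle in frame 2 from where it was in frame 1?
1.6

The red triangle moved from (17.0, 8.3) to (16.0, 7.1), a distance of √(1.0² + 1.2²) ≈ 1.6.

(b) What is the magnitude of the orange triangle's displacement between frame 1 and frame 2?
3.9

The orange triangle moved from (3.2, 16.9) to (6.5, 14.8), a distance of √(3.3² + 2.1²) ≈ 3.9.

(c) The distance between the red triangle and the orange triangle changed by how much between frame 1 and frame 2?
-4.1

Distance in frame 1: 16.3. Distance in frame 2: 12.2.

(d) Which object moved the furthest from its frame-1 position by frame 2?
the orange star

(moved 6.8; next 3.9)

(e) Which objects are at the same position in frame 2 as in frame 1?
none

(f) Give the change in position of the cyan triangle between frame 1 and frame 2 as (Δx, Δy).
(-2.6, -0.2)

The cyan triangle was at (18.5, 1.6) in frame 1 and (15.9, 1.4) in frame 2.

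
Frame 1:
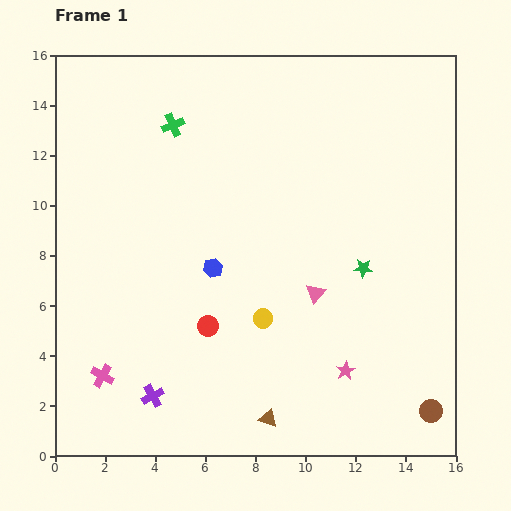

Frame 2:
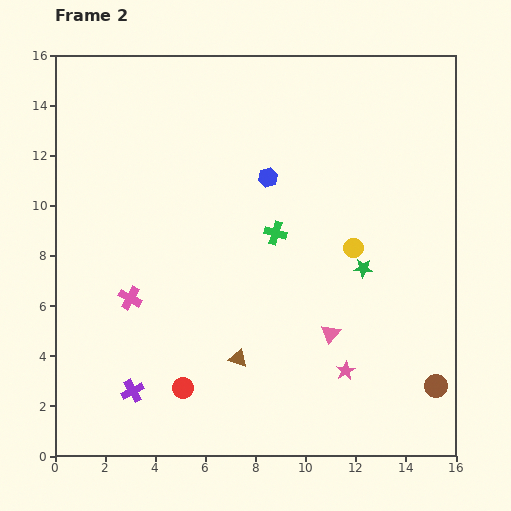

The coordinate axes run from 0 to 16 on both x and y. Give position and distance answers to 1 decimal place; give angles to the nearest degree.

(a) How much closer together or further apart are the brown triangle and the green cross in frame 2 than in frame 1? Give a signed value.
-7.1

Distance in frame 1: 12.3. Distance in frame 2: 5.2.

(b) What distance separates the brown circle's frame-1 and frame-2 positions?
1.0

The brown circle moved from (15.0, 1.8) to (15.2, 2.8), a distance of √(0.2² + 1.0²) ≈ 1.0.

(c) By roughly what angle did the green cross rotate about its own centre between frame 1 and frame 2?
39° clockwise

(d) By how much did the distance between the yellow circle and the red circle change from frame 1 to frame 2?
+6.6

Distance in frame 1: 2.2. Distance in frame 2: 8.8.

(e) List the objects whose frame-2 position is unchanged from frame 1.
the green star, the pink star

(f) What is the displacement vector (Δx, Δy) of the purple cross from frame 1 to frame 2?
(-0.8, 0.2)

The purple cross was at (3.9, 2.4) in frame 1 and (3.1, 2.6) in frame 2.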